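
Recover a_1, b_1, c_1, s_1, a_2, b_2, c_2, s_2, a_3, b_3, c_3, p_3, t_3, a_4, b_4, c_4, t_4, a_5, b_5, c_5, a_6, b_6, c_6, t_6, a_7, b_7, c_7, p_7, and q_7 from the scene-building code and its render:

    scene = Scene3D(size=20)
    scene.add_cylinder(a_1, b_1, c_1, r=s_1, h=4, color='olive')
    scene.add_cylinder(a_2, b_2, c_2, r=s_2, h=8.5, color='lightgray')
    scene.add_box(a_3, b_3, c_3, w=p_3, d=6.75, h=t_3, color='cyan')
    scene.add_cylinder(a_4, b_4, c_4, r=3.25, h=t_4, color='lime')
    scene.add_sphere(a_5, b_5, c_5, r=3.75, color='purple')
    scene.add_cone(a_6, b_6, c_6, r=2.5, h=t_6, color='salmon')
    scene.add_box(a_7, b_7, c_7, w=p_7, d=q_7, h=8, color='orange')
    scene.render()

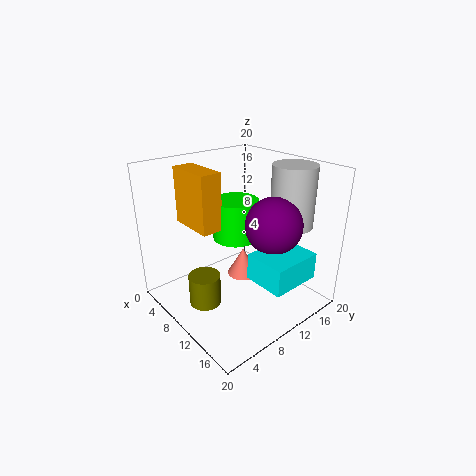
a_1 = 11.75
b_1 = 3
c_1 = 3.75
s_1 = 2
a_2 = 14
b_2 = 16.25
c_2 = 11.5
s_2 = 3
a_3 = 14.25
b_3 = 8
c_3 = 6.5
p_3 = 5.5
t_3 = 3.5
a_4 = 8
b_4 = 11.25
c_4 = 9
t_4 = 5.75
a_5 = 14.5
b_5 = 12.25
c_5 = 12.75
a_6 = 6.25
b_6 = 14.25
c_6 = 0.75
t_6 = 4.5
a_7 = 2
b_7 = 5.25
c_7 = 11.25
p_7 = 6.75
q_7 = 3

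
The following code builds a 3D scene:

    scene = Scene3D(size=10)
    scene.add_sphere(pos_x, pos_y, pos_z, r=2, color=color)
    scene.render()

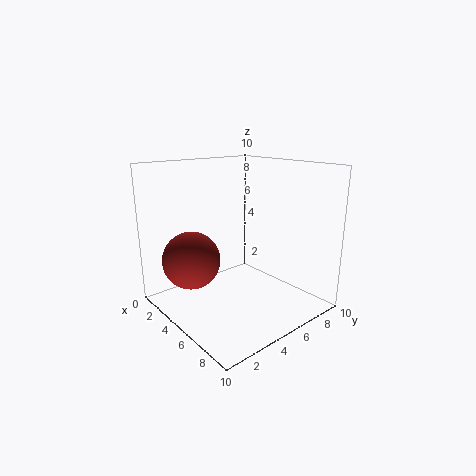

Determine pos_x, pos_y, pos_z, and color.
pos_x = 3.25, pos_y = 2.25, pos_z = 3.5, color = 'brown'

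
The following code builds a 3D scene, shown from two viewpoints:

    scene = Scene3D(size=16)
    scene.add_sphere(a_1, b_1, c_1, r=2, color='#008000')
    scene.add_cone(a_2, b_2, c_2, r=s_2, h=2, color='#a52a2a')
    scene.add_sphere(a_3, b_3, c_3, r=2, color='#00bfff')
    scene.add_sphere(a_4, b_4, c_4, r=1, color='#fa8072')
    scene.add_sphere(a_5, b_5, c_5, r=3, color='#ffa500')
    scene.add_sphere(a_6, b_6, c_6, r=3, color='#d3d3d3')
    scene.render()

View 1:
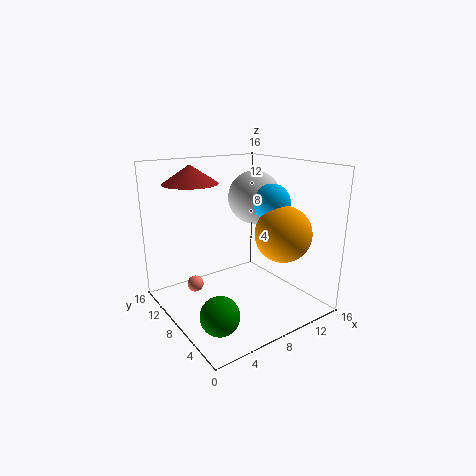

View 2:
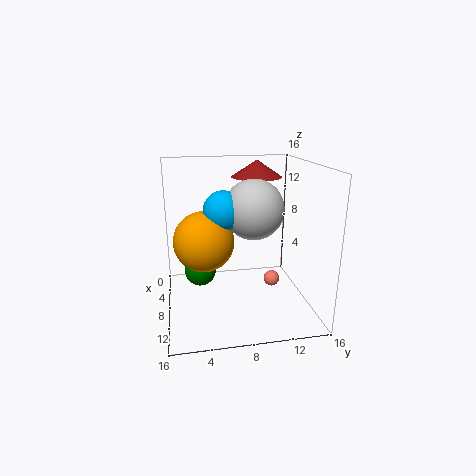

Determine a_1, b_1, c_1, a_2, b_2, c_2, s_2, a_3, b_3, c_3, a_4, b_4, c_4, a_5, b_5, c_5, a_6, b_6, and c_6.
a_1 = 3
b_1 = 4
c_1 = 2
a_2 = 4
b_2 = 11
c_2 = 14
s_2 = 3
a_3 = 11
b_3 = 6
c_3 = 12
a_4 = 5
b_4 = 13
c_4 = 1
a_5 = 11
b_5 = 4
c_5 = 9
a_6 = 11
b_6 = 9
c_6 = 12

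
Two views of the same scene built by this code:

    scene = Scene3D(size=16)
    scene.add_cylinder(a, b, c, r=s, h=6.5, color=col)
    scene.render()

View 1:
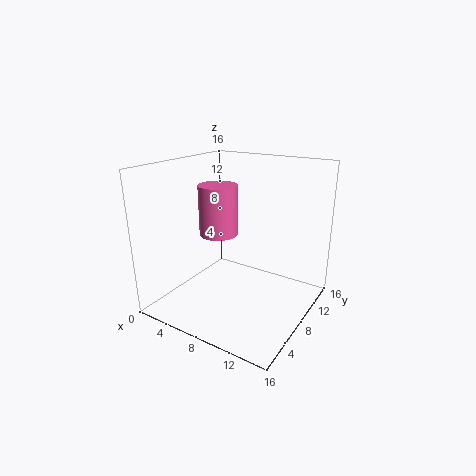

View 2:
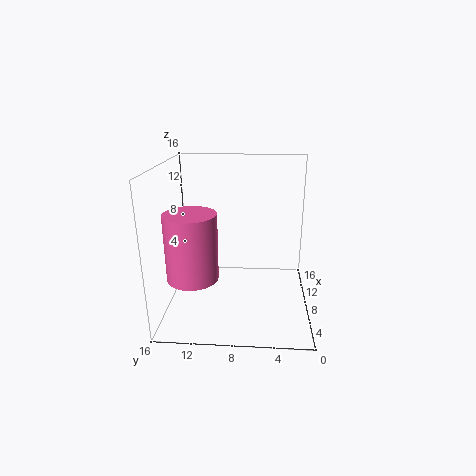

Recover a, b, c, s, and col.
a = 2.5, b = 12, c = 6, s = 2.5, col = 'hotpink'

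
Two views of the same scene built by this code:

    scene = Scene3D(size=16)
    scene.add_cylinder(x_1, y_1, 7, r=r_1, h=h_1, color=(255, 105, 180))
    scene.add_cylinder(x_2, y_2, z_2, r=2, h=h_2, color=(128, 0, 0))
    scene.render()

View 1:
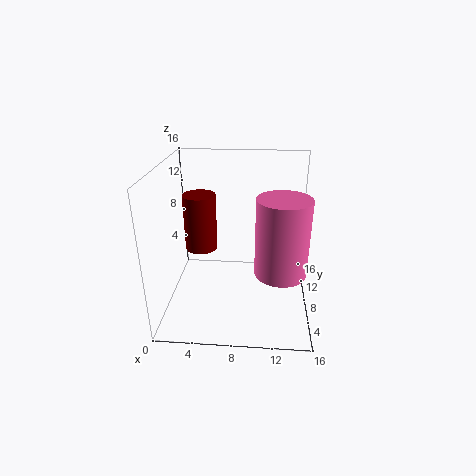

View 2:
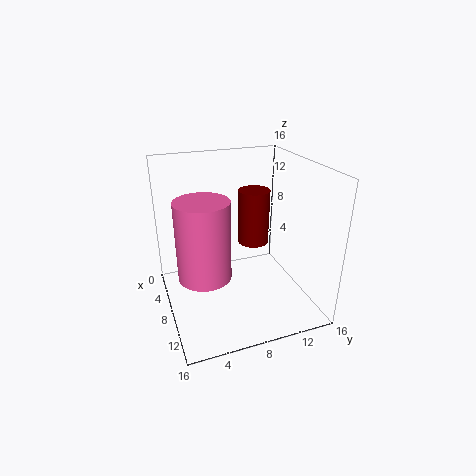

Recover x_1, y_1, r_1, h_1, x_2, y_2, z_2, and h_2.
x_1 = 12.5; y_1 = 3; r_1 = 2.5; h_1 = 7.5; x_2 = 3; y_2 = 12; z_2 = 4.5; h_2 = 7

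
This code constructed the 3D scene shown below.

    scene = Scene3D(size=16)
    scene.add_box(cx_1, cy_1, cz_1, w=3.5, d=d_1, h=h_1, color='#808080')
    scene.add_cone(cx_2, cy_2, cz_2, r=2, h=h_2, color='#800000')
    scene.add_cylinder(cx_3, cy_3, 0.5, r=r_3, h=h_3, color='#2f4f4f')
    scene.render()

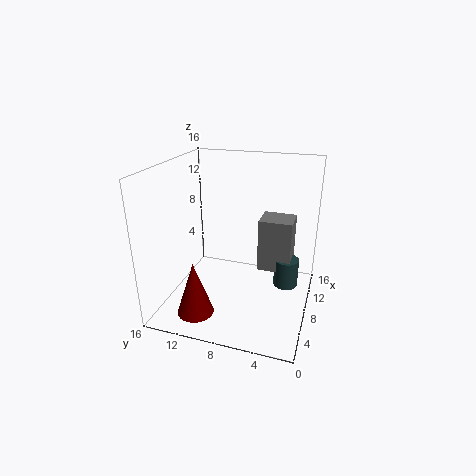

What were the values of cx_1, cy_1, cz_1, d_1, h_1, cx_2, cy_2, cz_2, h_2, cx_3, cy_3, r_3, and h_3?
cx_1 = 11; cy_1 = 2.5; cz_1 = 2.5; d_1 = 4; h_1 = 6.5; cx_2 = 3.5; cy_2 = 11.5; cz_2 = 0.5; h_2 = 6; cx_3 = 12; cy_3 = 3; r_3 = 1.5; h_3 = 3.5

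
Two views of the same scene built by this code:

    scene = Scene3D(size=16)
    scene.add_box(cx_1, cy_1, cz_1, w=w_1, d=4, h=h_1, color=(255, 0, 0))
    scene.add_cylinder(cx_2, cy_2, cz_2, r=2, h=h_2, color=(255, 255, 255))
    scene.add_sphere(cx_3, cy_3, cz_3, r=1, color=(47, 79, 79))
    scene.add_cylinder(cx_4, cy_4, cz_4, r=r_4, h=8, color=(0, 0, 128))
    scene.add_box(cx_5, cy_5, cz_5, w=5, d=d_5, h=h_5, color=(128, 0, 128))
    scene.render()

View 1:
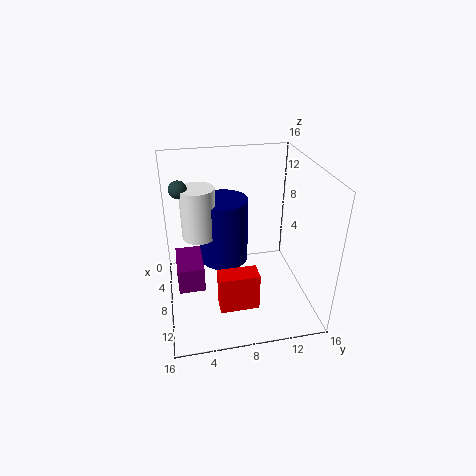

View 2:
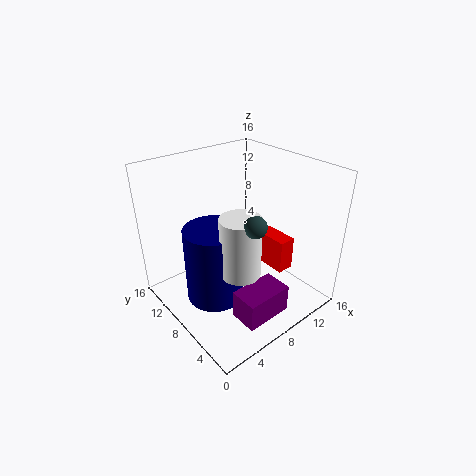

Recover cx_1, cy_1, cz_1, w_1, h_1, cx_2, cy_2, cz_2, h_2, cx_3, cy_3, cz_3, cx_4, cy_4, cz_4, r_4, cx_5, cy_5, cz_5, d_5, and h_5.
cx_1 = 12, cy_1 = 5, cz_1 = 3, w_1 = 2, h_1 = 4, cx_2 = 5, cy_2 = 4, cz_2 = 7, h_2 = 6, cx_3 = 5, cy_3 = 2, cz_3 = 13, cx_4 = 4, cy_4 = 7, cz_4 = 3, r_4 = 3, cx_5 = 4, cy_5 = 1, cz_5 = 2, d_5 = 3, h_5 = 3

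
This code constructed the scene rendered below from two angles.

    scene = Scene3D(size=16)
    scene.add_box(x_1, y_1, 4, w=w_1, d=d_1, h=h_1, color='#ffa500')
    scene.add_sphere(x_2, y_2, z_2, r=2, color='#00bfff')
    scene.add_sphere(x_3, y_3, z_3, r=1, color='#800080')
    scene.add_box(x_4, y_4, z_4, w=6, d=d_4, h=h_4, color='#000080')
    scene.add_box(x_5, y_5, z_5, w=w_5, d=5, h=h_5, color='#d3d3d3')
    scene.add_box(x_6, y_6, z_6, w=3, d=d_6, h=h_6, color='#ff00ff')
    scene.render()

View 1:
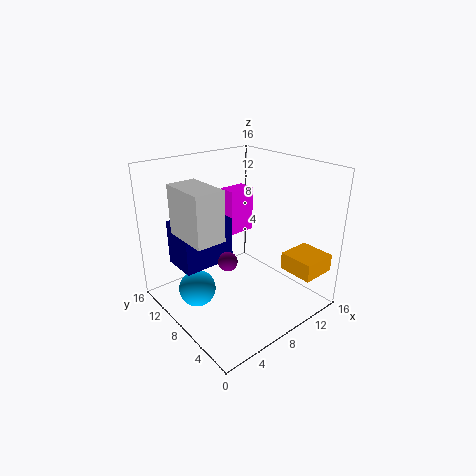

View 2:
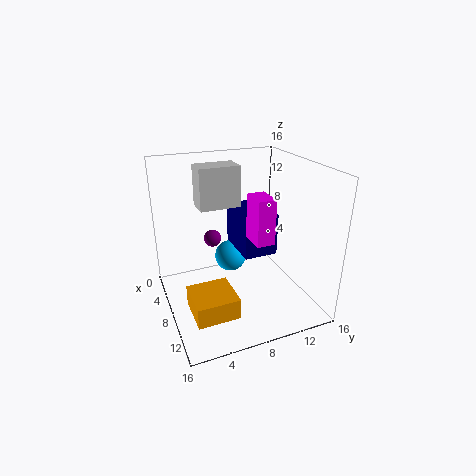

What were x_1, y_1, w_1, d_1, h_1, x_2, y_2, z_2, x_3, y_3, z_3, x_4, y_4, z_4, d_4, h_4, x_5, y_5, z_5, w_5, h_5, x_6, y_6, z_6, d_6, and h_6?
x_1 = 12; y_1 = 1; w_1 = 4; d_1 = 4; h_1 = 2; x_2 = 3; y_2 = 9; z_2 = 3; x_3 = 5; y_3 = 6; z_3 = 7; x_4 = 2; y_4 = 9; z_4 = 5; d_4 = 4; h_4 = 5; x_5 = 1; y_5 = 5; z_5 = 10; w_5 = 3; h_5 = 5; x_6 = 8; y_6 = 9; z_6 = 8; d_6 = 2; h_6 = 5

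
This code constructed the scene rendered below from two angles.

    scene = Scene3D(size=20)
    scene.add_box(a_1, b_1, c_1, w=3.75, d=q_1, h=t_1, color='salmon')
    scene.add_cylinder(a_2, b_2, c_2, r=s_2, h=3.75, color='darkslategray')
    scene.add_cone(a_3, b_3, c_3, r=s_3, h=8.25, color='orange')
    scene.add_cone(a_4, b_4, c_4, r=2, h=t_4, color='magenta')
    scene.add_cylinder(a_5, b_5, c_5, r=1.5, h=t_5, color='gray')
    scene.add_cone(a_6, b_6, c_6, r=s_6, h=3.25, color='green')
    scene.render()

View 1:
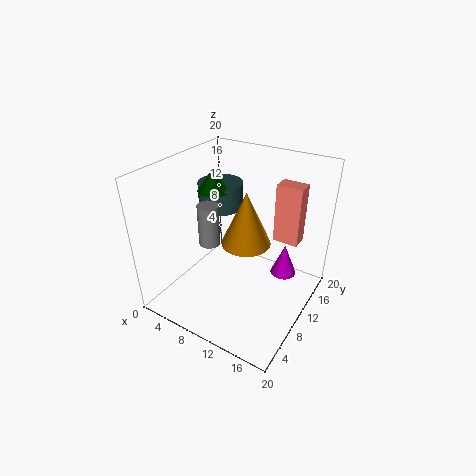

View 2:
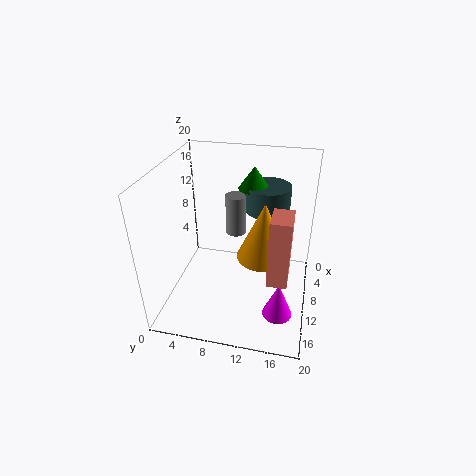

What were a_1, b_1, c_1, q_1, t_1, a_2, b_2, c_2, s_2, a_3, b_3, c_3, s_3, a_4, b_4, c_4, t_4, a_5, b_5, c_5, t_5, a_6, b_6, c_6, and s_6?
a_1 = 13, b_1 = 15, c_1 = 8, q_1 = 2.5, t_1 = 8.75, a_2 = 5, b_2 = 13.25, c_2 = 12.25, s_2 = 3.25, a_3 = 9.25, b_3 = 13.5, c_3 = 7, s_3 = 3.75, a_4 = 14.5, b_4 = 16.5, c_4 = 1.5, t_4 = 5, a_5 = 6, b_5 = 8.75, c_5 = 8.5, t_5 = 6, a_6 = 5.25, b_6 = 11.25, c_6 = 15.5, s_6 = 2.25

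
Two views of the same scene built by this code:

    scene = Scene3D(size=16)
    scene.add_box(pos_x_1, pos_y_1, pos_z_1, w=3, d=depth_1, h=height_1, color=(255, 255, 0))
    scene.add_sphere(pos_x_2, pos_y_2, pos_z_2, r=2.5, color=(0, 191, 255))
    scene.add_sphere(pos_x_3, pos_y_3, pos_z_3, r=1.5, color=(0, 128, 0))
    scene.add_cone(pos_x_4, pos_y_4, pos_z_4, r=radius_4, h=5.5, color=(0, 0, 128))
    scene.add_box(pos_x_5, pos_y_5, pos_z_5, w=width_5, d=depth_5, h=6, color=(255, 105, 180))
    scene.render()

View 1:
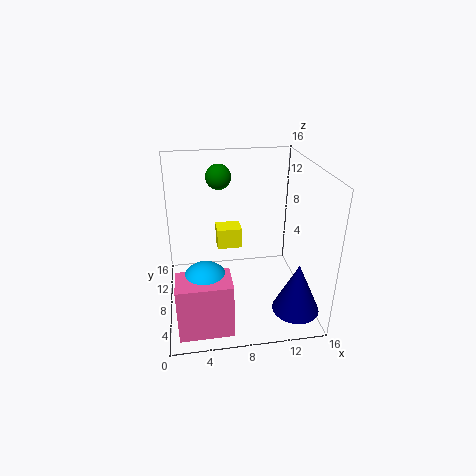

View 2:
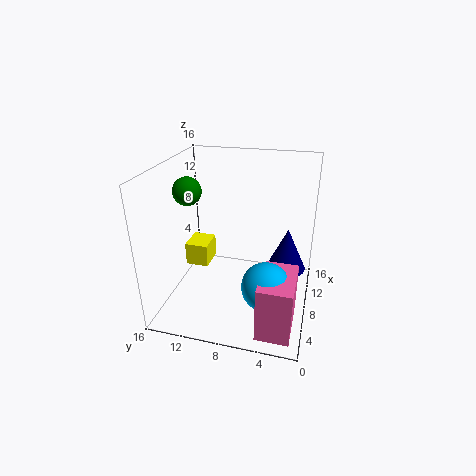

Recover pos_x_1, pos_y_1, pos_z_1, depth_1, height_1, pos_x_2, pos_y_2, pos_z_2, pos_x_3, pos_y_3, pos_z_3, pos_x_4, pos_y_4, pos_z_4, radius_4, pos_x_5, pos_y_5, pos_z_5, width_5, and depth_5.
pos_x_1 = 6; pos_y_1 = 11; pos_z_1 = 5; depth_1 = 2.5; height_1 = 2.5; pos_x_2 = 4; pos_y_2 = 4; pos_z_2 = 5; pos_x_3 = 6.5; pos_y_3 = 13; pos_z_3 = 13.5; pos_x_4 = 13.5; pos_y_4 = 3; pos_z_4 = 1.5; radius_4 = 2.5; pos_x_5 = 1; pos_y_5 = 1; pos_z_5 = 0.5; width_5 = 5.5; depth_5 = 3.5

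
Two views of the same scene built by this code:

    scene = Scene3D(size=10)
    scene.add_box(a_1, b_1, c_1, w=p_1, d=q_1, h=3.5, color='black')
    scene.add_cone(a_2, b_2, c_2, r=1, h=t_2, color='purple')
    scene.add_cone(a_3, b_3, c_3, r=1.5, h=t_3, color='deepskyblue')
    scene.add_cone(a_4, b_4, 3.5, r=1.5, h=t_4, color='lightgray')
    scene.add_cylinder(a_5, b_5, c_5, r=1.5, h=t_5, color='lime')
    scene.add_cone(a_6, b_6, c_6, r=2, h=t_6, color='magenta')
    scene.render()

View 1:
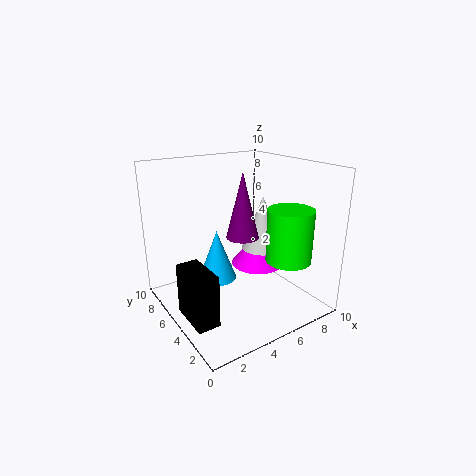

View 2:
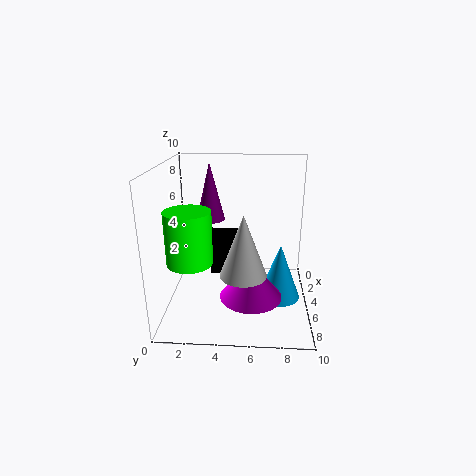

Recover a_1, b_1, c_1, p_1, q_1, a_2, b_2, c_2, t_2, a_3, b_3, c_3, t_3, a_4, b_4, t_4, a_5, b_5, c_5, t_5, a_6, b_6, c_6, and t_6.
a_1 = 0.5; b_1 = 2.5; c_1 = 0.5; p_1 = 1.5; q_1 = 3; a_2 = 4; b_2 = 3; c_2 = 6; t_2 = 4; a_3 = 5; b_3 = 8; c_3 = 0.5; t_3 = 4; a_4 = 7.5; b_4 = 5.5; t_4 = 4; a_5 = 7; b_5 = 2; c_5 = 4; t_5 = 3.5; a_6 = 7.5; b_6 = 6; c_6 = 2; t_6 = 2.5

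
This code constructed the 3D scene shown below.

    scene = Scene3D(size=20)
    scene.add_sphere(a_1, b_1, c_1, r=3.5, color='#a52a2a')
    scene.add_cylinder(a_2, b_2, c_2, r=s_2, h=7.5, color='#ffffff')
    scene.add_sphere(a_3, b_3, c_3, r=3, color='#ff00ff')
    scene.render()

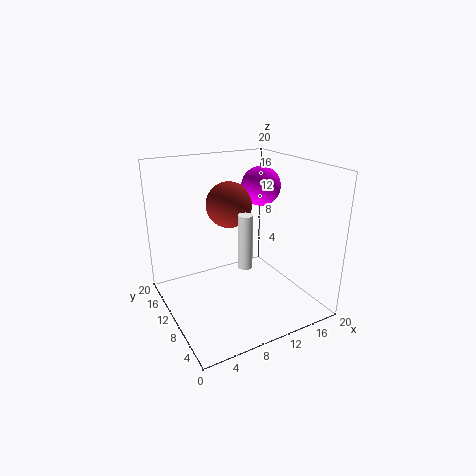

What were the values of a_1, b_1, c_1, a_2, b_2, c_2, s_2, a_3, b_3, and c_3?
a_1 = 11.5
b_1 = 15.5
c_1 = 13
a_2 = 10
b_2 = 8
c_2 = 6.5
s_2 = 1
a_3 = 16.5
b_3 = 14.5
c_3 = 15.5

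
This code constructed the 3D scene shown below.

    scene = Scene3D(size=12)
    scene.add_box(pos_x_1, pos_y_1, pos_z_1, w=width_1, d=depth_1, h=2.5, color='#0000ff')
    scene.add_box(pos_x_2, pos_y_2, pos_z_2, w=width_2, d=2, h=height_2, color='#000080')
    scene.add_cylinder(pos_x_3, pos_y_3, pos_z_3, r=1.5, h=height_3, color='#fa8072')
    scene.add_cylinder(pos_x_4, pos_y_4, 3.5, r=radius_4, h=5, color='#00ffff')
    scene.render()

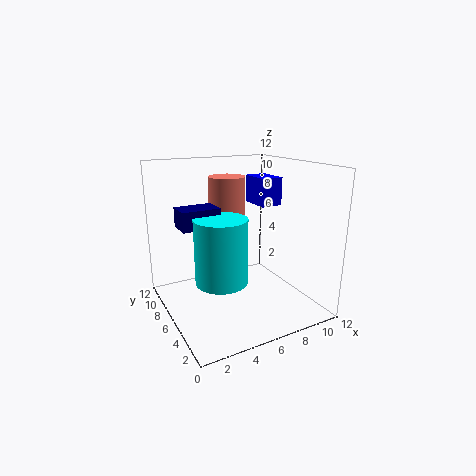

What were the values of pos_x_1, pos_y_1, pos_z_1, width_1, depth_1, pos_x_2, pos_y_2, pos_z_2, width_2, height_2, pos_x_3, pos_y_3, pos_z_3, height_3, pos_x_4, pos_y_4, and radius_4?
pos_x_1 = 9
pos_y_1 = 7
pos_z_1 = 8
width_1 = 2
depth_1 = 3
pos_x_2 = 1
pos_y_2 = 5
pos_z_2 = 7.5
width_2 = 3
height_2 = 1.5
pos_x_3 = 5.5
pos_y_3 = 7
pos_z_3 = 6.5
height_3 = 4.5
pos_x_4 = 3.5
pos_y_4 = 4
radius_4 = 2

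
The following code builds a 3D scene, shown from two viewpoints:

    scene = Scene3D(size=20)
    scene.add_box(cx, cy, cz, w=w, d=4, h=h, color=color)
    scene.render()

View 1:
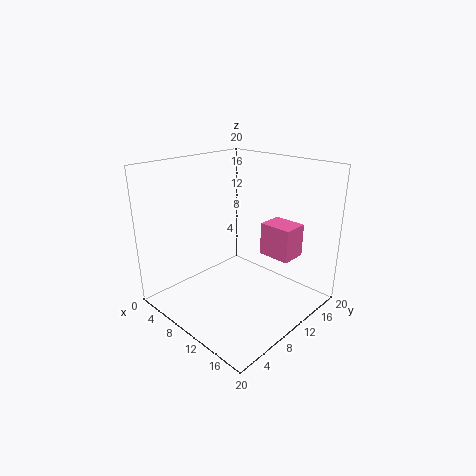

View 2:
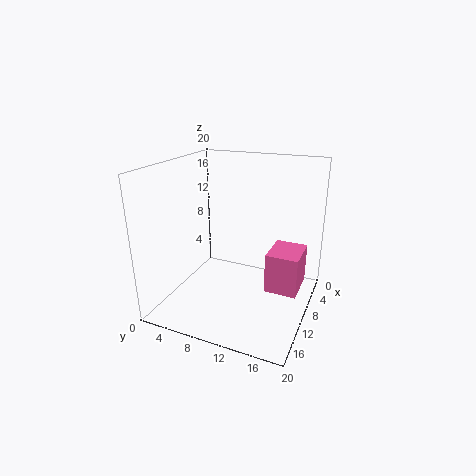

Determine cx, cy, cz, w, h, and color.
cx = 9.5; cy = 15.5; cz = 5.5; w = 5; h = 5; color = 'hotpink'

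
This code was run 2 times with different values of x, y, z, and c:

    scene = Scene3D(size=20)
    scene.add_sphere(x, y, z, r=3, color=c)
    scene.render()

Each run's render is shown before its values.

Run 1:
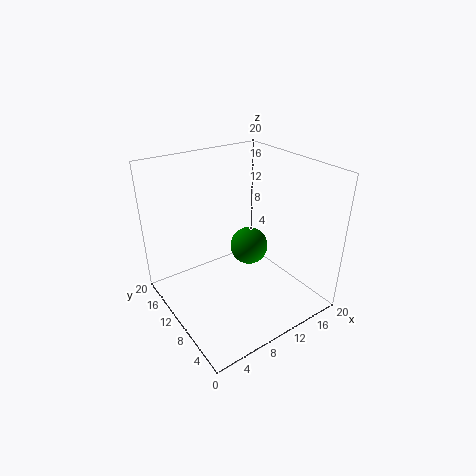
x = 15
y = 14
z = 5
c = 'green'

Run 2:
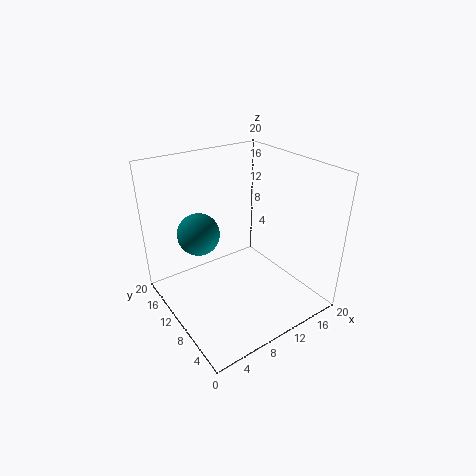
x = 6
y = 14
z = 10
c = 'teal'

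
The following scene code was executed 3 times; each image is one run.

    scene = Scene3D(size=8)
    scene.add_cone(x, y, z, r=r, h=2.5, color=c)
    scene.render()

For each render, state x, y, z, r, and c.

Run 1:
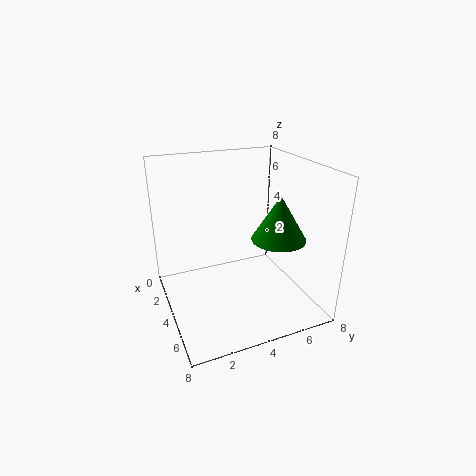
x = 5, y = 6, z = 4, r = 1.5, c = 'green'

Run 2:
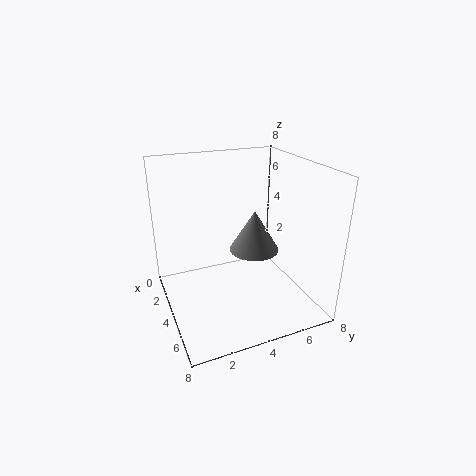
x = 3, y = 5.5, z = 2.5, r = 1.5, c = 'gray'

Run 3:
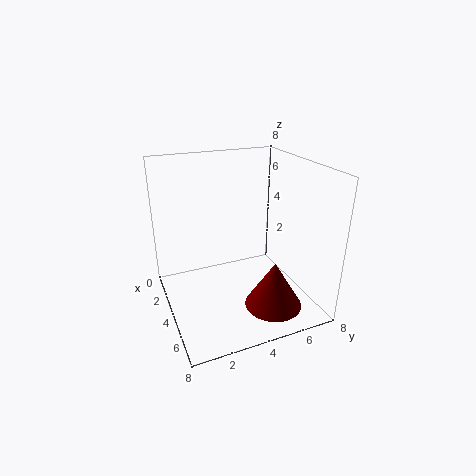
x = 6.5, y = 5, z = 1, r = 1.5, c = 'maroon'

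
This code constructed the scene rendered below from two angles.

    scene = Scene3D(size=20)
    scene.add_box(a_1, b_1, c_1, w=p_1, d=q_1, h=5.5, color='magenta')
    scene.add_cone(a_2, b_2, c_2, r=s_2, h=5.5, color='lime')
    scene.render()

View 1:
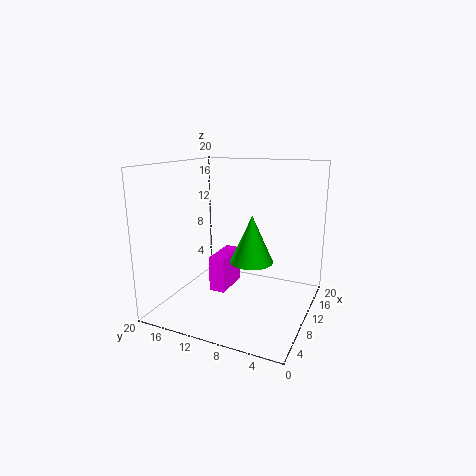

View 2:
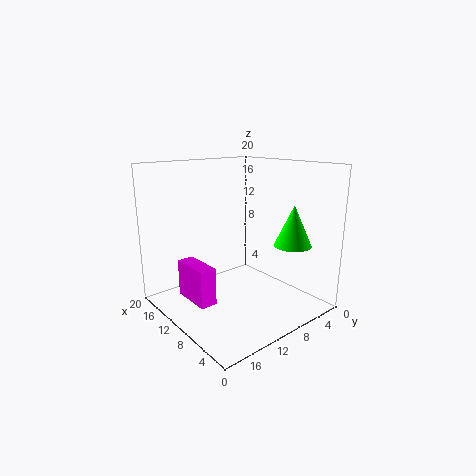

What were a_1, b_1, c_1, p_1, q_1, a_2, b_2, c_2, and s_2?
a_1 = 11.25
b_1 = 13
c_1 = 0.25
p_1 = 6.25
q_1 = 2.5
a_2 = 4
b_2 = 5.5
c_2 = 9.5
s_2 = 2.5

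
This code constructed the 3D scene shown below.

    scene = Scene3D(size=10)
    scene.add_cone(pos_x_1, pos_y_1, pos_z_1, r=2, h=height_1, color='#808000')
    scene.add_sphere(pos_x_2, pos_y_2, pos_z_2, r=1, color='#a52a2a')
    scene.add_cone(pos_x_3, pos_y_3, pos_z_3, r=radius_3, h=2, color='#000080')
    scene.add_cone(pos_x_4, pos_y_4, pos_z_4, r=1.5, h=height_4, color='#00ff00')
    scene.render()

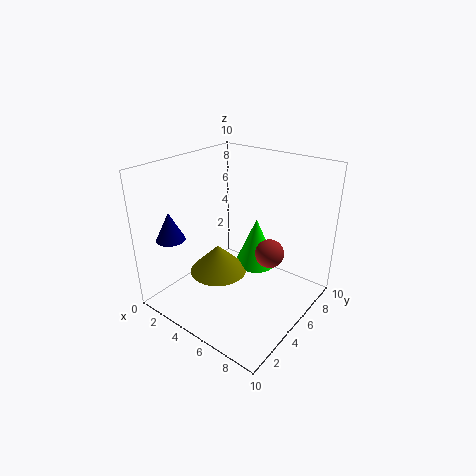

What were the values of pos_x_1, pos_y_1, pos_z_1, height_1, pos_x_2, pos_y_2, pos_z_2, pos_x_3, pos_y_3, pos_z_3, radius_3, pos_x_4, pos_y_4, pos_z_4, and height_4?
pos_x_1 = 4, pos_y_1 = 4, pos_z_1 = 2.5, height_1 = 2, pos_x_2 = 7, pos_y_2 = 6, pos_z_2 = 4, pos_x_3 = 1.5, pos_y_3 = 2, pos_z_3 = 5, radius_3 = 1, pos_x_4 = 5.5, pos_y_4 = 6.5, pos_z_4 = 2.5, height_4 = 3.5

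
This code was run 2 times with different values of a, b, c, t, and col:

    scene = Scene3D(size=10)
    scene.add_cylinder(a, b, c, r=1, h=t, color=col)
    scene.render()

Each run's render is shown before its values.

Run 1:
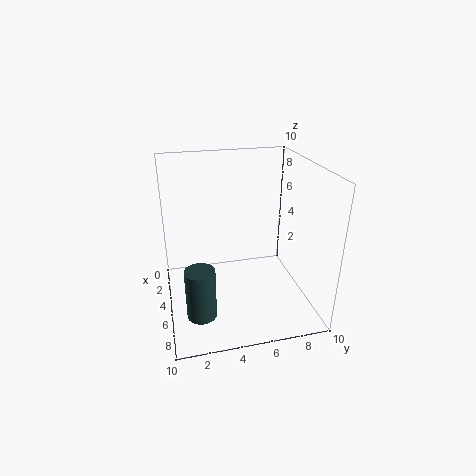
a = 7, b = 2, c = 0.5, t = 3.5, col = 'darkslategray'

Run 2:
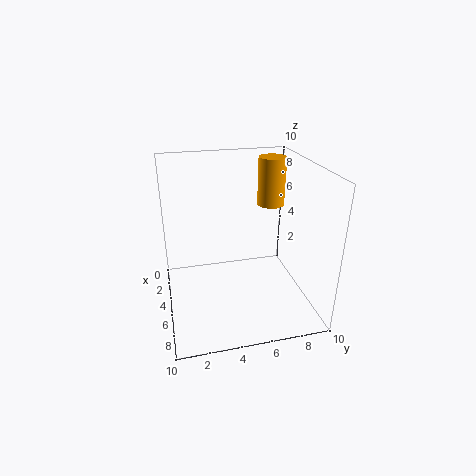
a = 3, b = 8, c = 6.5, t = 3.5, col = 'orange'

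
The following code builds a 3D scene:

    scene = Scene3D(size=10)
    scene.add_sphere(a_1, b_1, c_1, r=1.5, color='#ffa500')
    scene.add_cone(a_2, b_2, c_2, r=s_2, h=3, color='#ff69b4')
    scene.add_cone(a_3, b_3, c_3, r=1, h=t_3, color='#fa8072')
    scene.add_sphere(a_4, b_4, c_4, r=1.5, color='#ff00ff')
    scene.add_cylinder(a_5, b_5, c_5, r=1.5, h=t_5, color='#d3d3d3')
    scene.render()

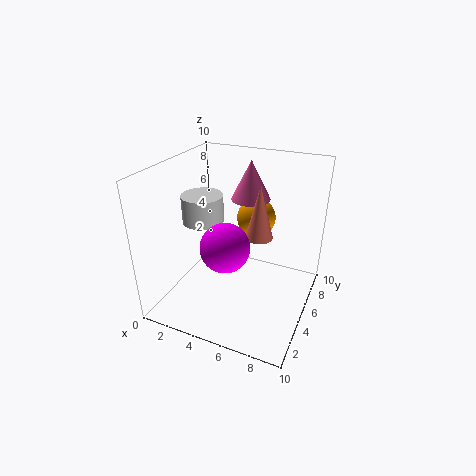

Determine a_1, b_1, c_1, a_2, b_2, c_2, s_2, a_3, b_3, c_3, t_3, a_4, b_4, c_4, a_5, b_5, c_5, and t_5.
a_1 = 5, b_1 = 8.5, c_1 = 5, a_2 = 4.5, b_2 = 8.5, c_2 = 6.5, s_2 = 1.5, a_3 = 6, b_3 = 6.5, c_3 = 4.5, t_3 = 4, a_4 = 5.5, b_4 = 2, c_4 = 6, a_5 = 2, b_5 = 5.5, c_5 = 5.5, t_5 = 2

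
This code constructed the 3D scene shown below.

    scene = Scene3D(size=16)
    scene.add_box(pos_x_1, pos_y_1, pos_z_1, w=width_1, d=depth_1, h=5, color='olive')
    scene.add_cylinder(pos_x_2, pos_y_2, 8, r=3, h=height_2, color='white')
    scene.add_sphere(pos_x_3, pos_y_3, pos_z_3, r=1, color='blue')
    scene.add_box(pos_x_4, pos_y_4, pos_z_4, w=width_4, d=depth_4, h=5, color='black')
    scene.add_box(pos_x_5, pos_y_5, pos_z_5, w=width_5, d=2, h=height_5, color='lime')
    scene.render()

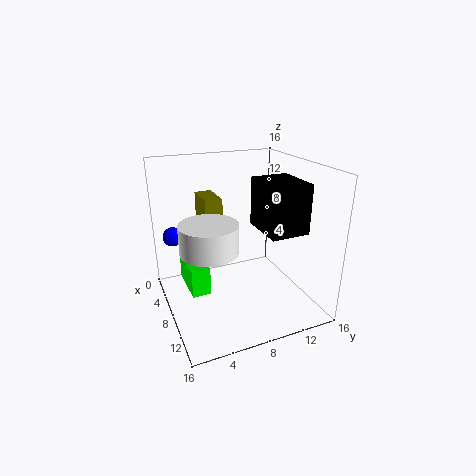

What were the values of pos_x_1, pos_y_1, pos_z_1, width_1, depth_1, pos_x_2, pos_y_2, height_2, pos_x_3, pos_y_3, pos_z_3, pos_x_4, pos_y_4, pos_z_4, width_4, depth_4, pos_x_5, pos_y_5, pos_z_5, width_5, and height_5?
pos_x_1 = 2; pos_y_1 = 5; pos_z_1 = 7; width_1 = 4; depth_1 = 2; pos_x_2 = 10; pos_y_2 = 4; height_2 = 3; pos_x_3 = 7; pos_y_3 = 1; pos_z_3 = 9; pos_x_4 = 9; pos_y_4 = 9; pos_z_4 = 10; width_4 = 5; depth_4 = 4; pos_x_5 = 5; pos_y_5 = 2; pos_z_5 = 3; width_5 = 5; height_5 = 3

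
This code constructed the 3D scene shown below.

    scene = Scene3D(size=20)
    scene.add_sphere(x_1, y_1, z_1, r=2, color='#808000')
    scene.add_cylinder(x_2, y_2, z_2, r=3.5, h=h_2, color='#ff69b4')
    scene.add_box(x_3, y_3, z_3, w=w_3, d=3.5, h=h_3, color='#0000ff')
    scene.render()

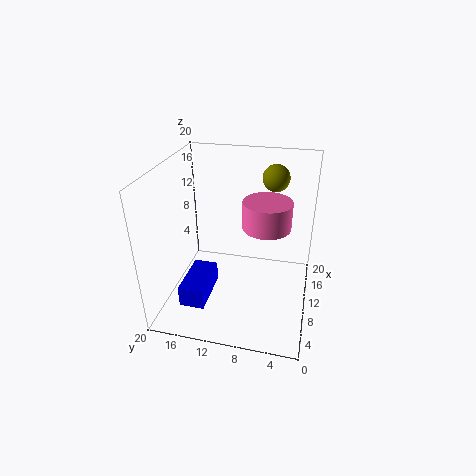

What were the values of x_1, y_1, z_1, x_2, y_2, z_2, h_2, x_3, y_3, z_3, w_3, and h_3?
x_1 = 17, y_1 = 6, z_1 = 16.5, x_2 = 13, y_2 = 6.5, z_2 = 10.5, h_2 = 4, x_3 = 4, y_3 = 13.5, z_3 = 1.5, w_3 = 7, h_3 = 3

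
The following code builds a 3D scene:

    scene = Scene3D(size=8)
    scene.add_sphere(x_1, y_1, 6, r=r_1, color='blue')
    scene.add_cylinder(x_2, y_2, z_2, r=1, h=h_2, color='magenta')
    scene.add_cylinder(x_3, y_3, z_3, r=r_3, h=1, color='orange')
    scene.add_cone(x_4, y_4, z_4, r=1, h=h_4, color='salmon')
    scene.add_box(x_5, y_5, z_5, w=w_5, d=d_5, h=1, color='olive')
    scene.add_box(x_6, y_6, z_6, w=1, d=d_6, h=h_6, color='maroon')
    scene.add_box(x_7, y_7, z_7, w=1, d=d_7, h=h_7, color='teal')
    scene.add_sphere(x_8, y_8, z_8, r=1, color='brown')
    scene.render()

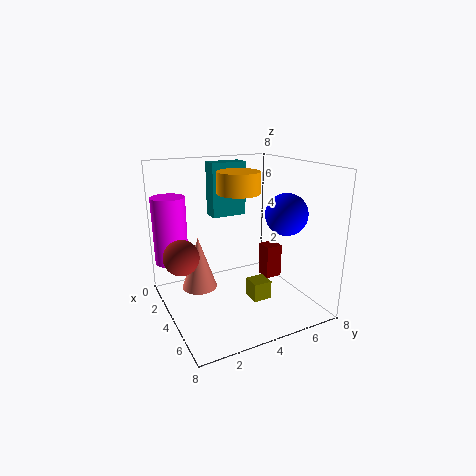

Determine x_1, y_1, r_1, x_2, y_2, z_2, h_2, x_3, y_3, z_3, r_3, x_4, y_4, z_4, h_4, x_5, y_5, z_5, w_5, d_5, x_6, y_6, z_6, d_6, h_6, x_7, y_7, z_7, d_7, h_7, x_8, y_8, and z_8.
x_1 = 7; y_1 = 5; r_1 = 1; x_2 = 1; y_2 = 1; z_2 = 2; h_2 = 4; x_3 = 6; y_3 = 3; z_3 = 7; r_3 = 1; x_4 = 3; y_4 = 2; z_4 = 1; h_4 = 3; x_5 = 5; y_5 = 4; z_5 = 1; w_5 = 1; d_5 = 1; x_6 = 3; y_6 = 6; z_6 = 1; d_6 = 1; h_6 = 2; x_7 = 2; y_7 = 3; z_7 = 5; d_7 = 2; h_7 = 3; x_8 = 3; y_8 = 1; z_8 = 3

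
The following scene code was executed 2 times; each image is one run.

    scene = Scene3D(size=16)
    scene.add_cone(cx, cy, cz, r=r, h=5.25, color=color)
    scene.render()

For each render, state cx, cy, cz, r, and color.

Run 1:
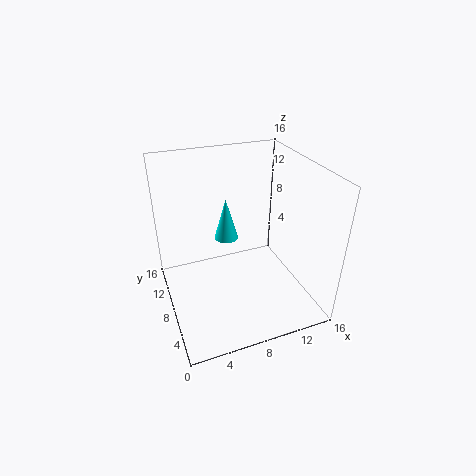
cx = 8.25
cy = 12.75
cz = 5.25
r = 1.5
color = 'cyan'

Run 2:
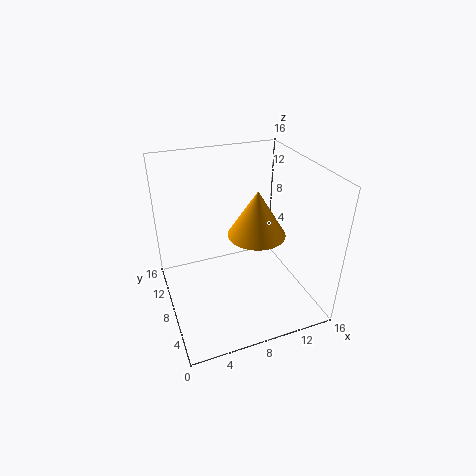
cx = 10.25
cy = 8
cz = 8
r = 3.25
color = 'orange'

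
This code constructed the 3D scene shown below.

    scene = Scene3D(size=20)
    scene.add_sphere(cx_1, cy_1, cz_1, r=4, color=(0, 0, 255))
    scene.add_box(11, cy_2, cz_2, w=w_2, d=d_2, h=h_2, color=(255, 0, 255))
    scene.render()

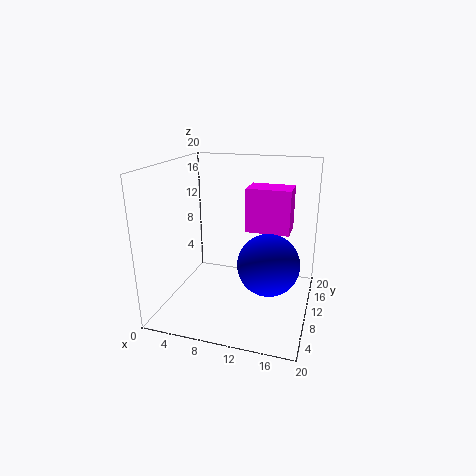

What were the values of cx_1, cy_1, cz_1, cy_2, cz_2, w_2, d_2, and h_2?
cx_1 = 15; cy_1 = 7; cz_1 = 8; cy_2 = 10; cz_2 = 11; w_2 = 6; d_2 = 4; h_2 = 6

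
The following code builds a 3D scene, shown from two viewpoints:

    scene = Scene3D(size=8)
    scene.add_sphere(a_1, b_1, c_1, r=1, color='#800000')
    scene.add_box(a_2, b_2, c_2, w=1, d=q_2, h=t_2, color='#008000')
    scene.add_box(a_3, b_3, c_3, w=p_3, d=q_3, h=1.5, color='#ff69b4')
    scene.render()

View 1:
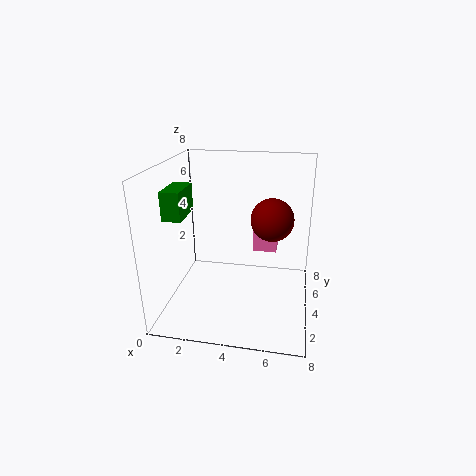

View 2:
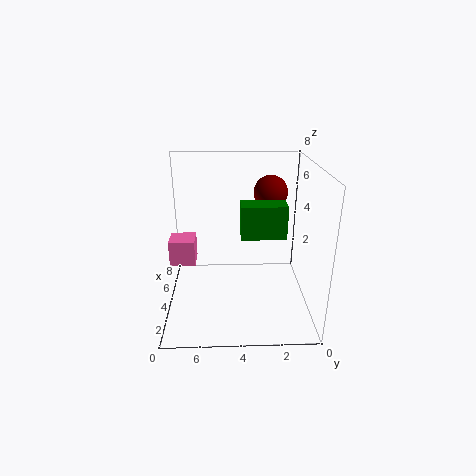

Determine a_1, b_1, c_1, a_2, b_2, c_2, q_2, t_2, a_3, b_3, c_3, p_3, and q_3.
a_1 = 6; b_1 = 2; c_1 = 6; a_2 = 0.5; b_2 = 2; c_2 = 5.5; q_2 = 2; t_2 = 1.5; a_3 = 4.5; b_3 = 6.5; c_3 = 2; p_3 = 1.5; q_3 = 1.5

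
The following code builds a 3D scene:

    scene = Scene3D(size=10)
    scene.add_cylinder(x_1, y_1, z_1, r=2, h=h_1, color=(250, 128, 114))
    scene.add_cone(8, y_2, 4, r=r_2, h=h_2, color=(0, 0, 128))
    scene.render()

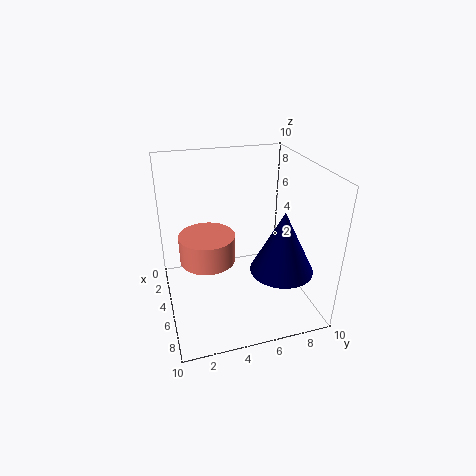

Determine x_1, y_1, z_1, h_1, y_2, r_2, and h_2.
x_1 = 4
y_1 = 3
z_1 = 3
h_1 = 2
y_2 = 7
r_2 = 2
h_2 = 4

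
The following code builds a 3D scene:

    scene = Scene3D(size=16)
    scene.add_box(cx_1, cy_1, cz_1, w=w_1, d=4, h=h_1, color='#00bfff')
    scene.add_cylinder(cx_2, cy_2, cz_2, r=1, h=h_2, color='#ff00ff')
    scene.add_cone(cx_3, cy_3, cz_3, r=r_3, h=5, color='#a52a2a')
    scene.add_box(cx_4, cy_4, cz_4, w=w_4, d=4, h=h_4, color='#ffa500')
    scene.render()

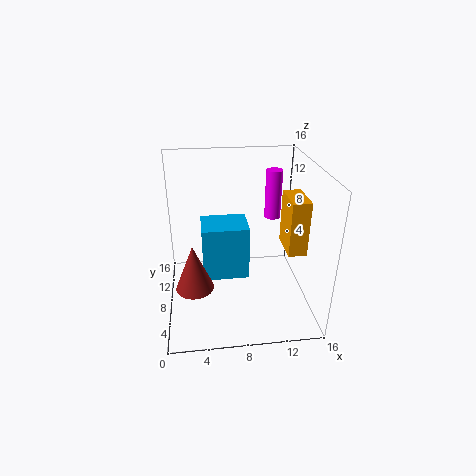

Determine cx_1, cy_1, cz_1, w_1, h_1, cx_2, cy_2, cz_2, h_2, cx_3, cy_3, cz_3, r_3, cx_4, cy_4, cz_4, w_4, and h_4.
cx_1 = 4; cy_1 = 6; cz_1 = 4; w_1 = 5; h_1 = 6; cx_2 = 13; cy_2 = 13; cz_2 = 8; h_2 = 6; cx_3 = 3; cy_3 = 5; cz_3 = 4; r_3 = 2; cx_4 = 13; cy_4 = 5; cz_4 = 7; w_4 = 2; h_4 = 6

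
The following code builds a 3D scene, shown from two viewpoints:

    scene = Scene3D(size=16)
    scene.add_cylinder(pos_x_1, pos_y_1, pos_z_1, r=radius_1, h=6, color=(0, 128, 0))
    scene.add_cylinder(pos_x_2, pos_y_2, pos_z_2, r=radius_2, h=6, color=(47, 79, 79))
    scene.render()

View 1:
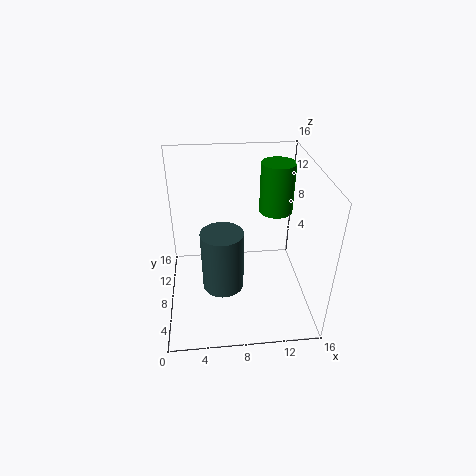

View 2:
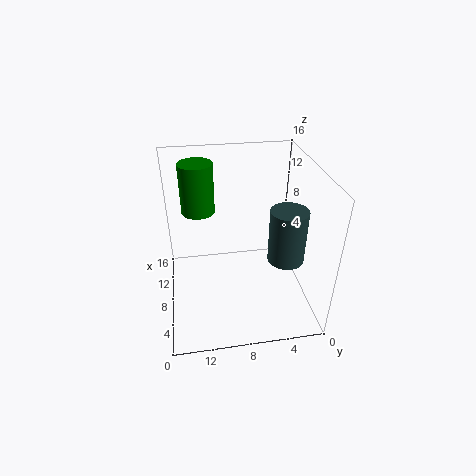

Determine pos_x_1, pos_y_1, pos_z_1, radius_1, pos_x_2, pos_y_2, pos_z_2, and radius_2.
pos_x_1 = 13; pos_y_1 = 12; pos_z_1 = 9; radius_1 = 2; pos_x_2 = 6; pos_y_2 = 3; pos_z_2 = 6; radius_2 = 2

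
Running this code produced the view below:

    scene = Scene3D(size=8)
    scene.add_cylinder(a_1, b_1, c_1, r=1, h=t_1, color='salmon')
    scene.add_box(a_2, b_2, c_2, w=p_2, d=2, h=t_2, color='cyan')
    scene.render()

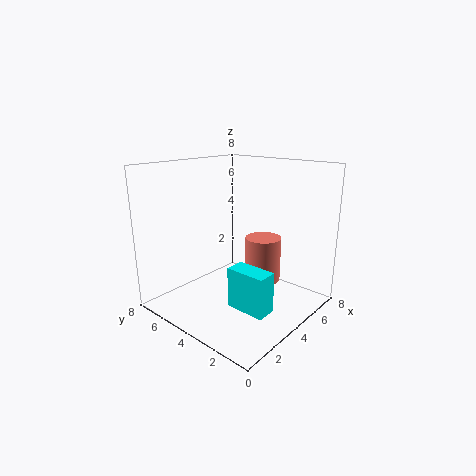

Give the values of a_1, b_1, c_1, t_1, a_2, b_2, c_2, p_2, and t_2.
a_1 = 5, b_1 = 3, c_1 = 1.5, t_1 = 2.5, a_2 = 1.5, b_2 = 0.5, c_2 = 1.5, p_2 = 1, t_2 = 2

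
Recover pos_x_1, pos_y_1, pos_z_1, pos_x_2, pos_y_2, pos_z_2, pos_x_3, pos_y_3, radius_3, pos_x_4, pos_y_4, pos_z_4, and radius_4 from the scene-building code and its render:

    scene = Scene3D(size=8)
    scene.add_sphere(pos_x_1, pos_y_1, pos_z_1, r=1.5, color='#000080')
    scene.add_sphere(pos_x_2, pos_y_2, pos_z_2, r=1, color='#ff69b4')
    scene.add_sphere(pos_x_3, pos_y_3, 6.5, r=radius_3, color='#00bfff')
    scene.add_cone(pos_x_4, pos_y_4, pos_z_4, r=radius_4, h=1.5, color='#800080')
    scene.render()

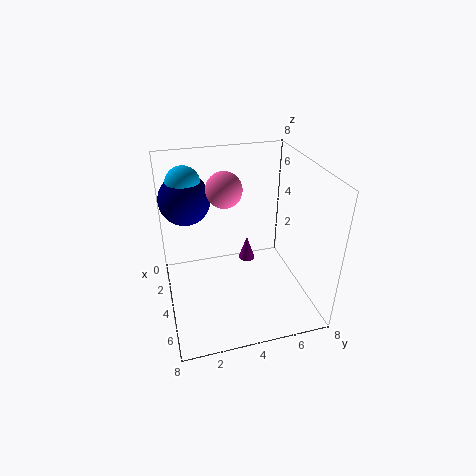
pos_x_1 = 1.5; pos_y_1 = 1.5; pos_z_1 = 5.5; pos_x_2 = 3; pos_y_2 = 3.5; pos_z_2 = 6.5; pos_x_3 = 1.5; pos_y_3 = 1.5; radius_3 = 1; pos_x_4 = 2.5; pos_y_4 = 5; pos_z_4 = 1.5; radius_4 = 0.5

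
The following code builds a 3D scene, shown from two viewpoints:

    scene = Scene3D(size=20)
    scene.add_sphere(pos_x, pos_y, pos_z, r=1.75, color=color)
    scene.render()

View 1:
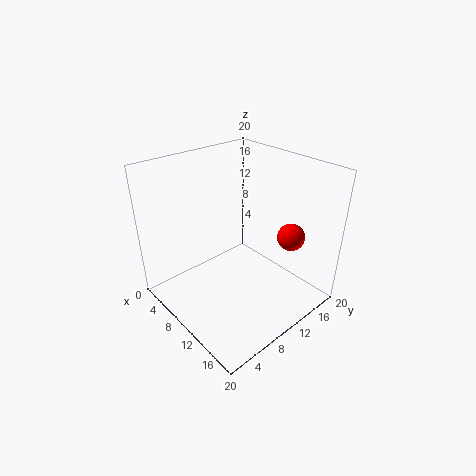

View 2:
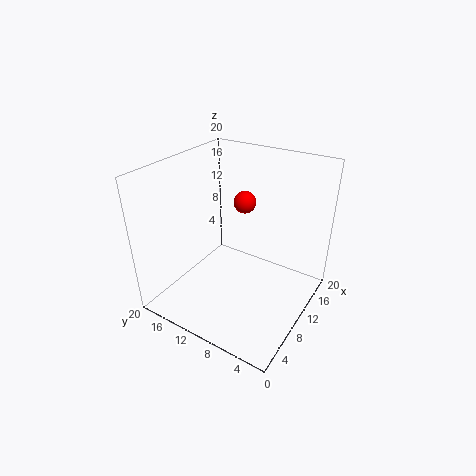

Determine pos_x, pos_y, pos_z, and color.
pos_x = 16.75; pos_y = 13; pos_z = 12; color = 'red'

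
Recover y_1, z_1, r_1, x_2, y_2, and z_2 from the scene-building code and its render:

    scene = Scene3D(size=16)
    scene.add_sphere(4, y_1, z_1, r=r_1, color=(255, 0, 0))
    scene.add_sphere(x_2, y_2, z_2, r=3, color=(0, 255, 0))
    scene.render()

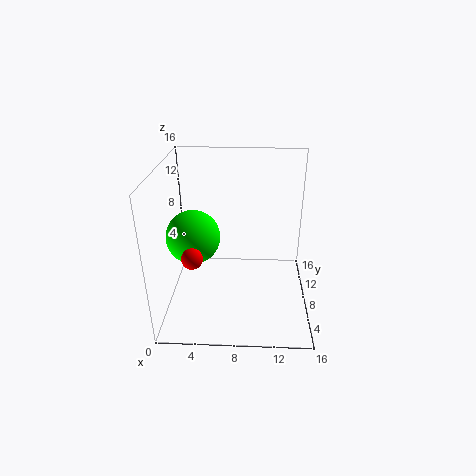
y_1 = 2; z_1 = 9; r_1 = 1; x_2 = 3; y_2 = 8; z_2 = 8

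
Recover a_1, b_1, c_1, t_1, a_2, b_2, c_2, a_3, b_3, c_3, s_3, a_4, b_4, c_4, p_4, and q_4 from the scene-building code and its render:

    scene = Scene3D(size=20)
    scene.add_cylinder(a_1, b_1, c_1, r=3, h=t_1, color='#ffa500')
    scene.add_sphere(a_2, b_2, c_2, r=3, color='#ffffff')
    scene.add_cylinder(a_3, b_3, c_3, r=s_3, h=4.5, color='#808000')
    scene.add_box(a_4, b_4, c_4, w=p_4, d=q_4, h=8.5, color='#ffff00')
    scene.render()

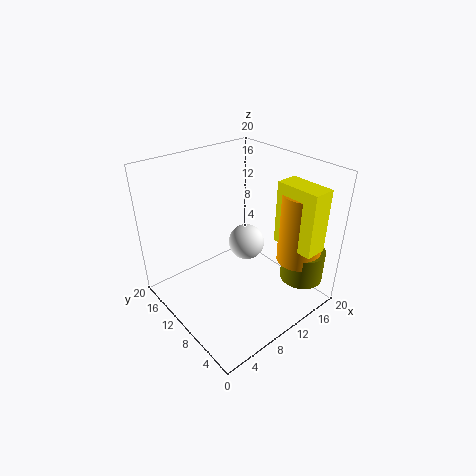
a_1 = 16; b_1 = 4; c_1 = 7; t_1 = 10; a_2 = 16.5; b_2 = 15.5; c_2 = 4; a_3 = 16.5; b_3 = 3.5; c_3 = 4; s_3 = 3; a_4 = 13.5; b_4 = 0.5; c_4 = 10; p_4 = 3; q_4 = 6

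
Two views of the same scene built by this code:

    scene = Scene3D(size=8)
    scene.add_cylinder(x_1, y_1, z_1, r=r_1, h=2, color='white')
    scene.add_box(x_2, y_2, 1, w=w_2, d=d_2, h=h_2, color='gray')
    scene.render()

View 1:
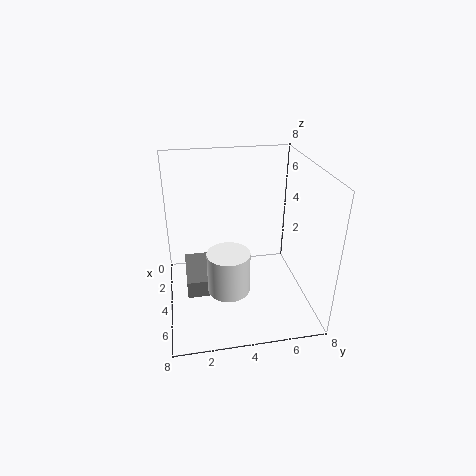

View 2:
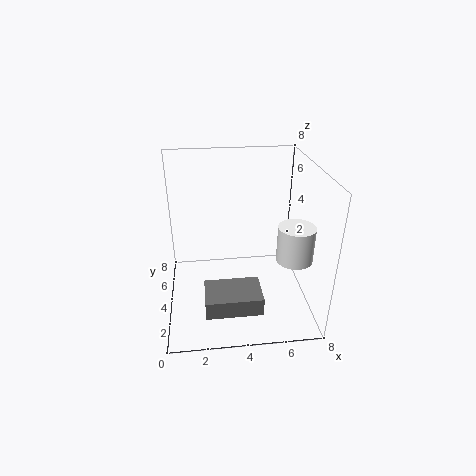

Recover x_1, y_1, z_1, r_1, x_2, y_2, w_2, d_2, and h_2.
x_1 = 7
y_1 = 3
z_1 = 3
r_1 = 1
x_2 = 2
y_2 = 1
w_2 = 3
d_2 = 2
h_2 = 1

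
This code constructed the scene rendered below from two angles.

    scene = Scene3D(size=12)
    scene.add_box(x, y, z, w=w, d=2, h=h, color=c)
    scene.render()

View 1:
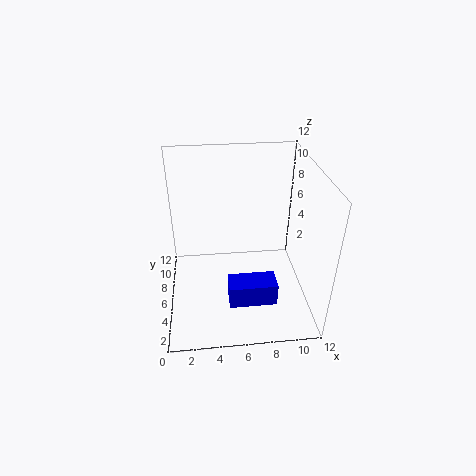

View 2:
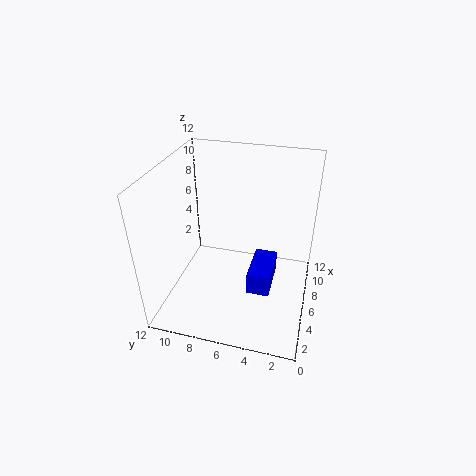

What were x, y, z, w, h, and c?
x = 5; y = 3; z = 1; w = 4; h = 2; c = 'blue'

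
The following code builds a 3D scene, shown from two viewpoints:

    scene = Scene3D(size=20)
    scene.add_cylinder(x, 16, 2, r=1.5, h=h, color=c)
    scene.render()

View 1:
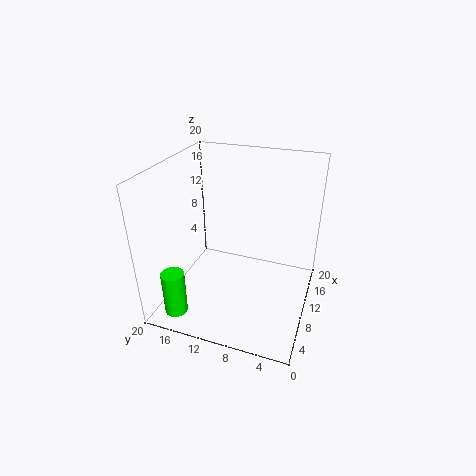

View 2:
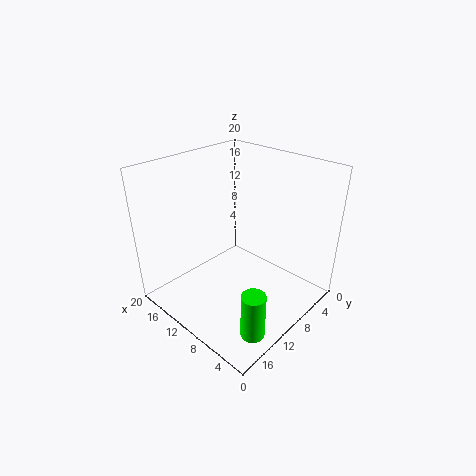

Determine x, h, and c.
x = 2, h = 6, c = 'lime'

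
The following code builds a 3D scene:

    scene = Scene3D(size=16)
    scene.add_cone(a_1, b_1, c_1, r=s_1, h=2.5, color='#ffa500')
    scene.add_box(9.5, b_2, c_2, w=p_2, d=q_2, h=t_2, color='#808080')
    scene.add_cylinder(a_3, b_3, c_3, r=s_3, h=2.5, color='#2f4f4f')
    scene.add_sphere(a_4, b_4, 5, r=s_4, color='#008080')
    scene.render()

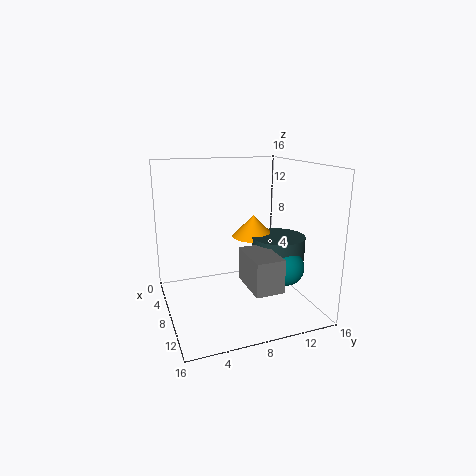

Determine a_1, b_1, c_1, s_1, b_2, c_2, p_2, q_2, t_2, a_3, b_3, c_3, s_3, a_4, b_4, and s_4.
a_1 = 6.5
b_1 = 10.5
c_1 = 7.5
s_1 = 2.5
b_2 = 7.5
c_2 = 4
p_2 = 5
q_2 = 3
t_2 = 3.5
a_3 = 9
b_3 = 12.5
c_3 = 5.5
s_3 = 3
a_4 = 11
b_4 = 12.5
s_4 = 2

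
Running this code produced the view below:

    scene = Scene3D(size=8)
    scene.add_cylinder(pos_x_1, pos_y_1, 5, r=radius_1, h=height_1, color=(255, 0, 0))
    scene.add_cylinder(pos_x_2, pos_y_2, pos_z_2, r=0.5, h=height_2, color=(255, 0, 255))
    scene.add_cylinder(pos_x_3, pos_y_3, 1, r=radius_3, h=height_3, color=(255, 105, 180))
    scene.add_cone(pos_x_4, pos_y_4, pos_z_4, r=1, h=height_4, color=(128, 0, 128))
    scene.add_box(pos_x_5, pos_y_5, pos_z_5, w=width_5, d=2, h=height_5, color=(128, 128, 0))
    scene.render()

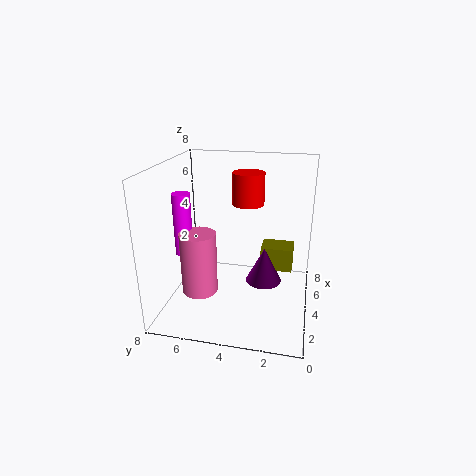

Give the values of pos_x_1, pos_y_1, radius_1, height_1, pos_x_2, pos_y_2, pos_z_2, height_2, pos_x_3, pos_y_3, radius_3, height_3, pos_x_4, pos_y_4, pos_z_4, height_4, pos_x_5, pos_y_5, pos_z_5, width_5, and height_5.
pos_x_1 = 7
pos_y_1 = 4
radius_1 = 1
height_1 = 2
pos_x_2 = 3.5
pos_y_2 = 7
pos_z_2 = 3
height_2 = 3.5
pos_x_3 = 3
pos_y_3 = 6
radius_3 = 1
height_3 = 3.5
pos_x_4 = 4
pos_y_4 = 2.5
pos_z_4 = 1.5
height_4 = 2
pos_x_5 = 6
pos_y_5 = 1
pos_z_5 = 1
width_5 = 1.5
height_5 = 1.5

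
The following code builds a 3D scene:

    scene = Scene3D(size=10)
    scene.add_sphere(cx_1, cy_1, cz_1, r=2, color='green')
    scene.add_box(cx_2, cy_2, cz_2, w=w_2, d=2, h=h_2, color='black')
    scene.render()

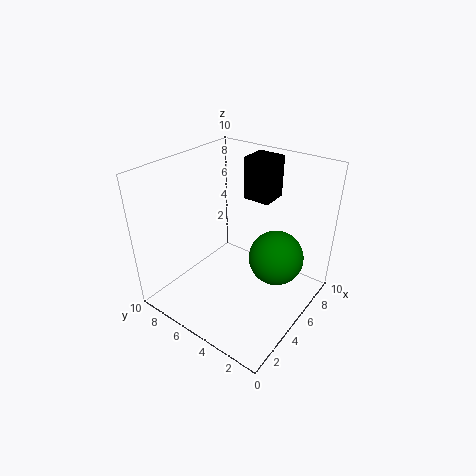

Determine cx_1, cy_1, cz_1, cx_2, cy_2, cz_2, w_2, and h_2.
cx_1 = 7, cy_1 = 3, cz_1 = 3, cx_2 = 7, cy_2 = 4, cz_2 = 7, w_2 = 2, h_2 = 3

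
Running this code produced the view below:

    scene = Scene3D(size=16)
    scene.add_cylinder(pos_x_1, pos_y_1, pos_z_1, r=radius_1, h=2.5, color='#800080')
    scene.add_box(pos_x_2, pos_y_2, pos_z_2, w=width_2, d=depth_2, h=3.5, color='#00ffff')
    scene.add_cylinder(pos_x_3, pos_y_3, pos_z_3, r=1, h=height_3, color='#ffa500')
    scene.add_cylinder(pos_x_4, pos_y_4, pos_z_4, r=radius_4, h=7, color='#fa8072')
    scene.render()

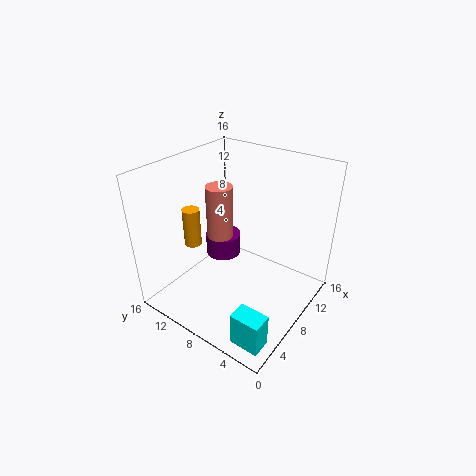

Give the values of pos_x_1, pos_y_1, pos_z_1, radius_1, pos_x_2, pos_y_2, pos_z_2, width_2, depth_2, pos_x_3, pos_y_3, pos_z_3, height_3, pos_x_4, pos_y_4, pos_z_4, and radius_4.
pos_x_1 = 8.5, pos_y_1 = 10.5, pos_z_1 = 5, radius_1 = 2, pos_x_2 = 0.5, pos_y_2 = 0.5, pos_z_2 = 1.5, width_2 = 2, depth_2 = 3, pos_x_3 = 6.5, pos_y_3 = 13.5, pos_z_3 = 6, height_3 = 4.5, pos_x_4 = 8, pos_y_4 = 10.5, pos_z_4 = 6.5, radius_4 = 1.5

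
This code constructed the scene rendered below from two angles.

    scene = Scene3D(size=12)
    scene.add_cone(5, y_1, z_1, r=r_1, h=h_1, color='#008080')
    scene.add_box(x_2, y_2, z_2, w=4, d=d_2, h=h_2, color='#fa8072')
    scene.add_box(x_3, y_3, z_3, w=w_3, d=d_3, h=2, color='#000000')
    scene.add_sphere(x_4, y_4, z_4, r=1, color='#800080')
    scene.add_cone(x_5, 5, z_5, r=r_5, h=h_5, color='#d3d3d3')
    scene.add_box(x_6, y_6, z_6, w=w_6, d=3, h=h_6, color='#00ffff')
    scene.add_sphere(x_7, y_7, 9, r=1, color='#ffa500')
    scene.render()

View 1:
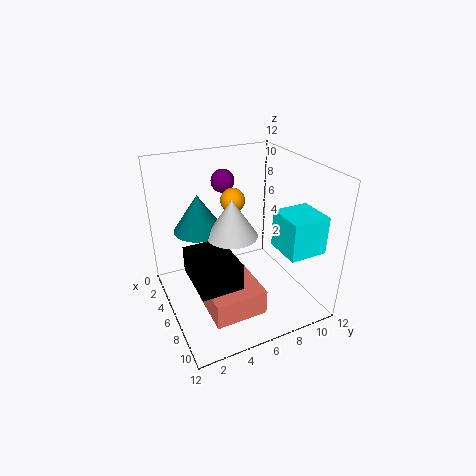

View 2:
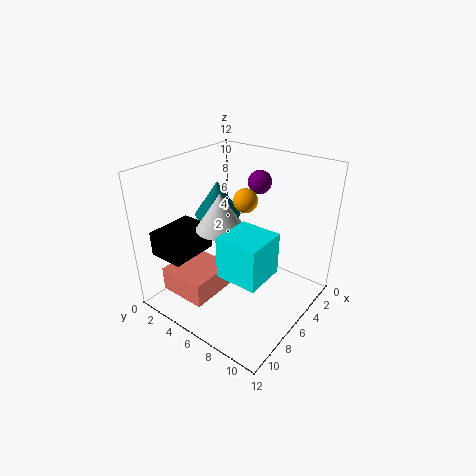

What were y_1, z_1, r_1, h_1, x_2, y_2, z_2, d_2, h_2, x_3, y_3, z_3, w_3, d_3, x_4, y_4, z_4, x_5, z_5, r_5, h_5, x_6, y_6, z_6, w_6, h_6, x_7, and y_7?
y_1 = 3, z_1 = 7, r_1 = 2, h_1 = 3, x_2 = 7, y_2 = 2, z_2 = 2, d_2 = 4, h_2 = 2, x_3 = 7, y_3 = 1, z_3 = 5, w_3 = 4, d_3 = 3, x_4 = 3, y_4 = 6, z_4 = 10, x_5 = 7, z_5 = 7, r_5 = 2, h_5 = 3, x_6 = 8, y_6 = 8, z_6 = 6, w_6 = 3, h_6 = 3, x_7 = 5, y_7 = 6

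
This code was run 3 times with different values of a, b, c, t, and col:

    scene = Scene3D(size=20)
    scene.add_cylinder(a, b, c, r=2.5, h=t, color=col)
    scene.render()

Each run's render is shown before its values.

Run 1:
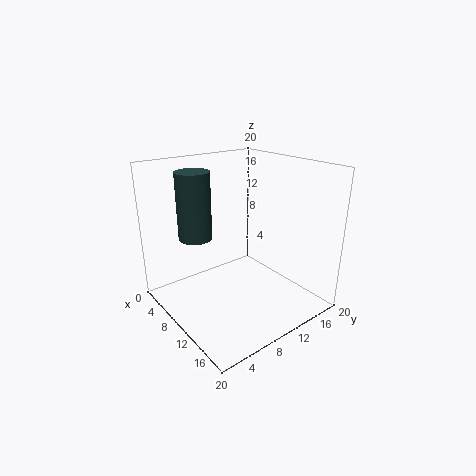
a = 3.5
b = 7
c = 8.5
t = 10
col = 'darkslategray'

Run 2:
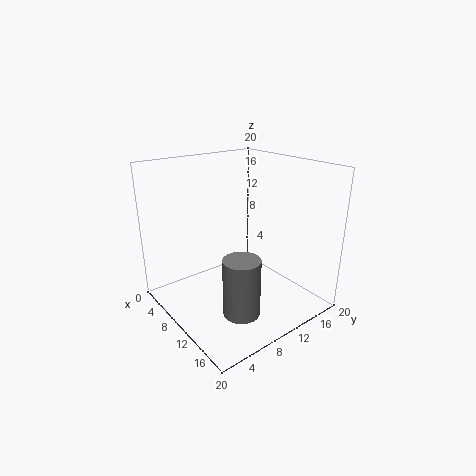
a = 14
b = 7.5
c = 1
t = 8
col = 'gray'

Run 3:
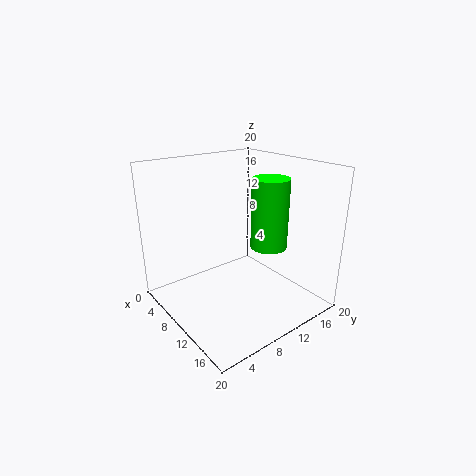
a = 13
b = 13
c = 9
t = 9.5
col = 'lime'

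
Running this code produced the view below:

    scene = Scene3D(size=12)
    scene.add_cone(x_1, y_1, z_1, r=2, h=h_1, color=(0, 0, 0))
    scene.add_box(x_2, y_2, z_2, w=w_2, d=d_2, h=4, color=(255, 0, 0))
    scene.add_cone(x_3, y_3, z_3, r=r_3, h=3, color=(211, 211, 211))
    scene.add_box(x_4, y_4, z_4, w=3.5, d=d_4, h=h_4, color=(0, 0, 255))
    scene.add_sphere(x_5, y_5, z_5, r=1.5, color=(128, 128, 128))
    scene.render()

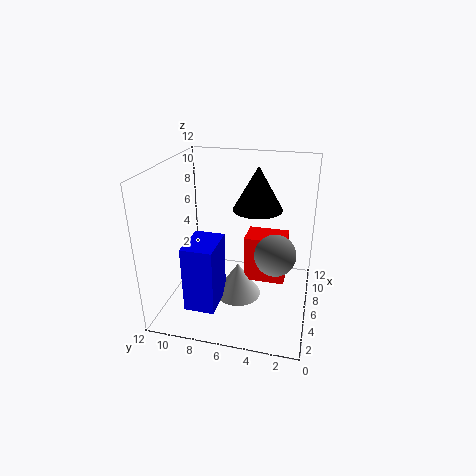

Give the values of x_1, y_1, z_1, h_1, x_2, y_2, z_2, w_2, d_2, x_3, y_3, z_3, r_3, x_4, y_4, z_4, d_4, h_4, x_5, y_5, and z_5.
x_1 = 6.5
y_1 = 4.5
z_1 = 8.5
h_1 = 3.5
x_2 = 6
y_2 = 2
z_2 = 2
w_2 = 2.5
d_2 = 3.5
x_3 = 6
y_3 = 6
z_3 = 0.5
r_3 = 2
x_4 = 2
y_4 = 7
z_4 = 1
d_4 = 2.5
h_4 = 5.5
x_5 = 3
y_5 = 2.5
z_5 = 6.5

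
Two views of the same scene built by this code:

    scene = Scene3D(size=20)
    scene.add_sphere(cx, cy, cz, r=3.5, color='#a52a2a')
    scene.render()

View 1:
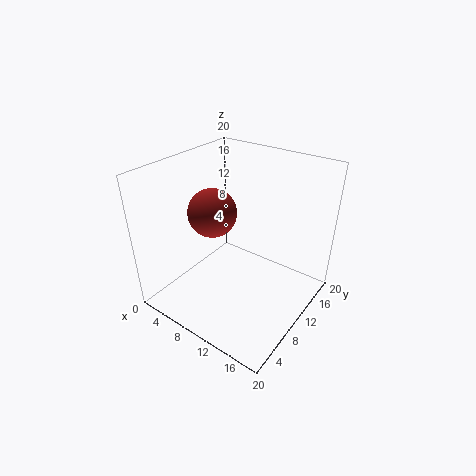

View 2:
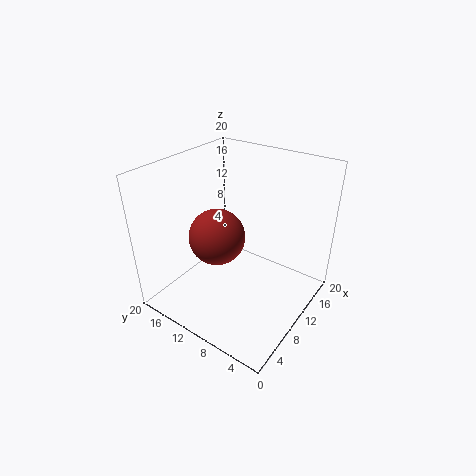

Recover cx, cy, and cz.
cx = 5.5, cy = 10, cz = 12.5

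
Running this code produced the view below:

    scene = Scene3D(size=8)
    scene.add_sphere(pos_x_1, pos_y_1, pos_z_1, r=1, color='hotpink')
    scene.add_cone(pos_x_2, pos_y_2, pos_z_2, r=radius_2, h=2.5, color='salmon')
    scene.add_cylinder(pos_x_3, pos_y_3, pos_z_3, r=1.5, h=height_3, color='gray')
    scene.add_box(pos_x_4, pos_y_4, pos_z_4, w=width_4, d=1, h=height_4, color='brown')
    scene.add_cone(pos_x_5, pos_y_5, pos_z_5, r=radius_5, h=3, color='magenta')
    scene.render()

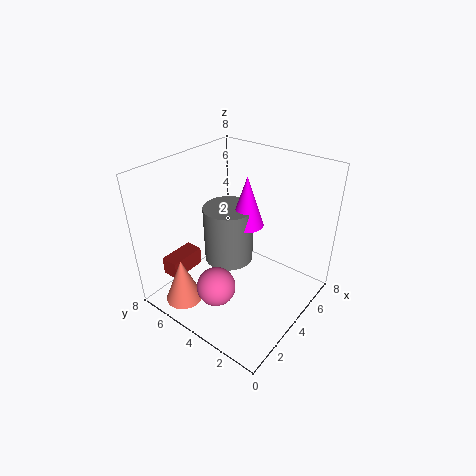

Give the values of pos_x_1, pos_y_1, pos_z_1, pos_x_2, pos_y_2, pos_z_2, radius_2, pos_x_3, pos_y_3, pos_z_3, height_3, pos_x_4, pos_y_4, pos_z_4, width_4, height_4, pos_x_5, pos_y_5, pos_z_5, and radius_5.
pos_x_1 = 1.5; pos_y_1 = 3.5; pos_z_1 = 2.5; pos_x_2 = 1; pos_y_2 = 5.5; pos_z_2 = 1; radius_2 = 1; pos_x_3 = 5; pos_y_3 = 5.5; pos_z_3 = 1.5; height_3 = 3.5; pos_x_4 = 1; pos_y_4 = 6; pos_z_4 = 2; width_4 = 2; height_4 = 1; pos_x_5 = 5.5; pos_y_5 = 4.5; pos_z_5 = 4; radius_5 = 1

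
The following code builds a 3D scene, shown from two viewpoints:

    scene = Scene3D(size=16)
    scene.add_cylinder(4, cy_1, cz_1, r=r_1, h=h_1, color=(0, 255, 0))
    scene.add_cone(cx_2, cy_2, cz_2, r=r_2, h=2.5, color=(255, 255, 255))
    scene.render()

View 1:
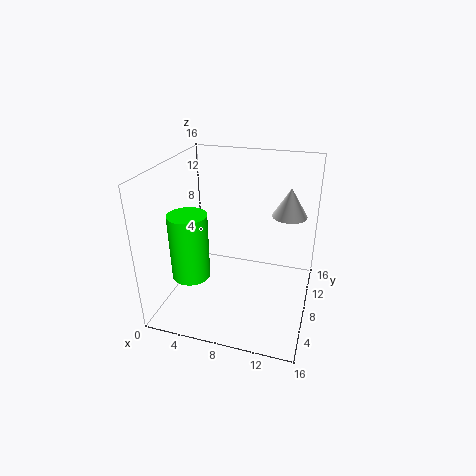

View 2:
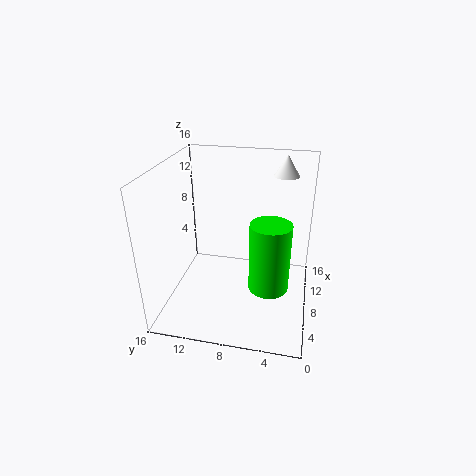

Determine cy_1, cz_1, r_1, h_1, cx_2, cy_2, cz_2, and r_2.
cy_1 = 4, cz_1 = 5, r_1 = 2, h_1 = 7, cx_2 = 14, cy_2 = 3.5, cz_2 = 13.5, r_2 = 1.5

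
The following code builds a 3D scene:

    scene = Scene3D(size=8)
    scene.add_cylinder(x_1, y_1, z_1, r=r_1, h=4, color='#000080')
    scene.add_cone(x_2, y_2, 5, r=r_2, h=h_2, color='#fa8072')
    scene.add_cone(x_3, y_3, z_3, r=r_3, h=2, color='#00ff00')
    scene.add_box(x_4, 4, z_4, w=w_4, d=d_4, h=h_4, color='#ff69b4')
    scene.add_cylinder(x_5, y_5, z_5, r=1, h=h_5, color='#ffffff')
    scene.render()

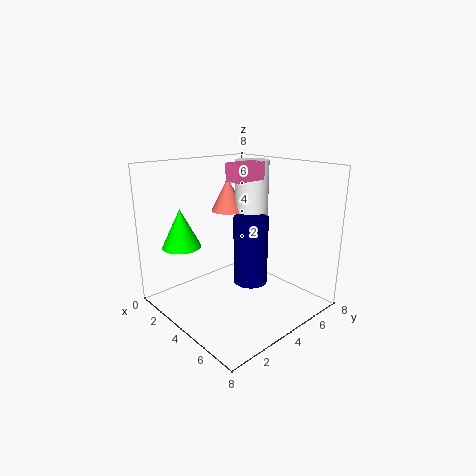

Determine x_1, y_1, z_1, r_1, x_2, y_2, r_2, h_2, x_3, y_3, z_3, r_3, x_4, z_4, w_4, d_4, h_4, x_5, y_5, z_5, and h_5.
x_1 = 4, y_1 = 5, z_1 = 1, r_1 = 1, x_2 = 2, y_2 = 5, r_2 = 1, h_2 = 2, x_3 = 3, y_3 = 1, z_3 = 4, r_3 = 1, x_4 = 3, z_4 = 7, w_4 = 1, d_4 = 2, h_4 = 1, x_5 = 3, y_5 = 6, z_5 = 4, h_5 = 4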